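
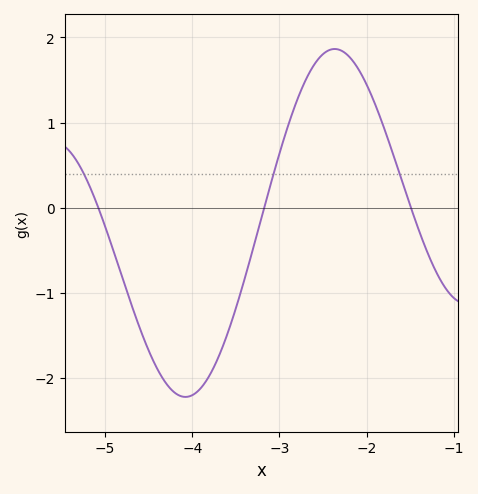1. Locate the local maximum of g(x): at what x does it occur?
-2.36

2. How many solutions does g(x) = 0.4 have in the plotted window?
3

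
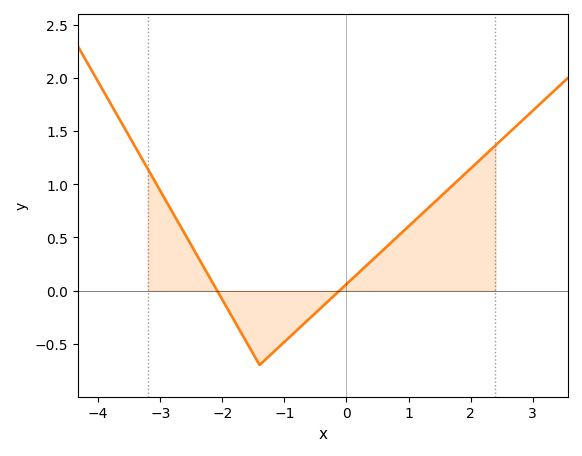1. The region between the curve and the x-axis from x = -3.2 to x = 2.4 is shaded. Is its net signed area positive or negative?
positive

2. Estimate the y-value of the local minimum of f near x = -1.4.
-0.699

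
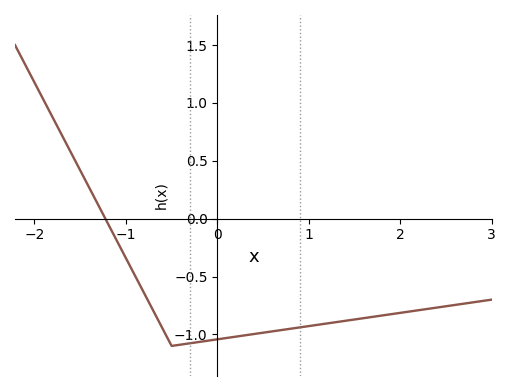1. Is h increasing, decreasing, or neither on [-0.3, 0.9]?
increasing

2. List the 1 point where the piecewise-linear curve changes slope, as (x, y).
(-0.5, -1.1)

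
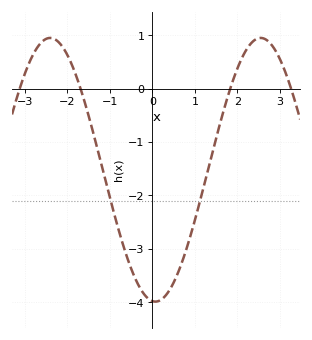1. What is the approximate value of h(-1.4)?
-0.797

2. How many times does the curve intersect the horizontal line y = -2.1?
2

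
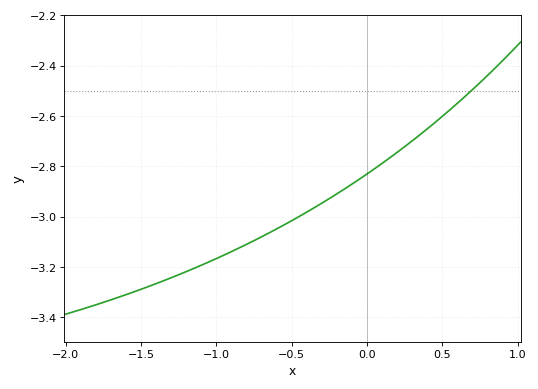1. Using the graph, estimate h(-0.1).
-2.88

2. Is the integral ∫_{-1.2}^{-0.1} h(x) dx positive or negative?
negative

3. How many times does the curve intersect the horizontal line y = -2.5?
1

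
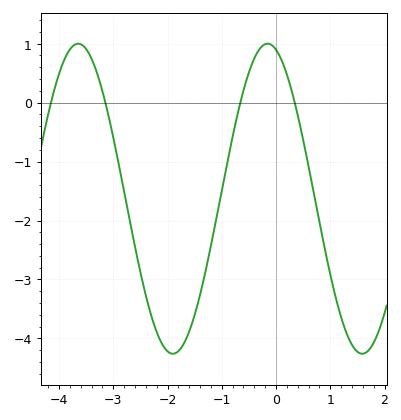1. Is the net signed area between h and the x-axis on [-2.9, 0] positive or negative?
negative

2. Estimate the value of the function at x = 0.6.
-1.08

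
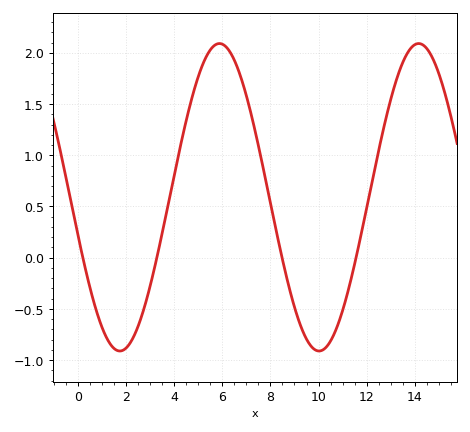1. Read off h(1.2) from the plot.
-0.8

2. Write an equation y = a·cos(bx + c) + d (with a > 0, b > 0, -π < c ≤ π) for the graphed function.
y = 1.5cos(0.76x + 1.8) + 0.59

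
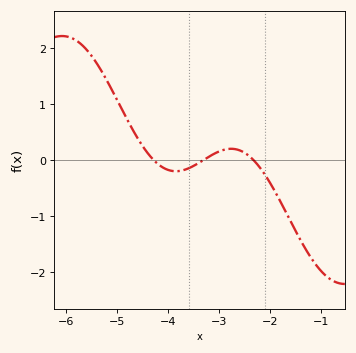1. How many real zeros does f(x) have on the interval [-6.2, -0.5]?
3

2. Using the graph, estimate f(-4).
-0.2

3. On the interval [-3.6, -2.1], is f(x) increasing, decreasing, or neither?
neither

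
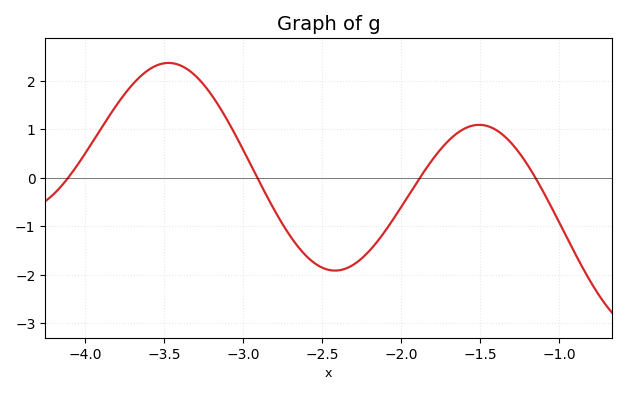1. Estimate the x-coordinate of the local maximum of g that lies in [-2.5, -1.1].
-1.5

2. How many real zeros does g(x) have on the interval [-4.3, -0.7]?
4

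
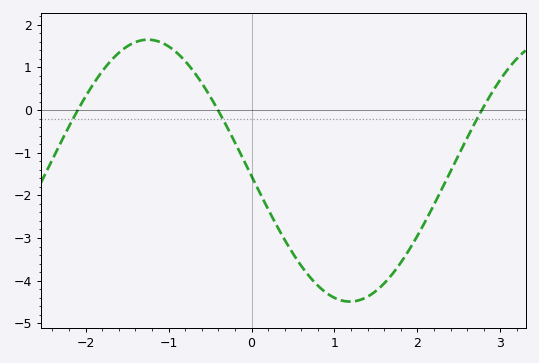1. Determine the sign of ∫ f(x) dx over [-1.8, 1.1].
negative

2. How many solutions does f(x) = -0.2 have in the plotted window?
3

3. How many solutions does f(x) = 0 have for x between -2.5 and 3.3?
3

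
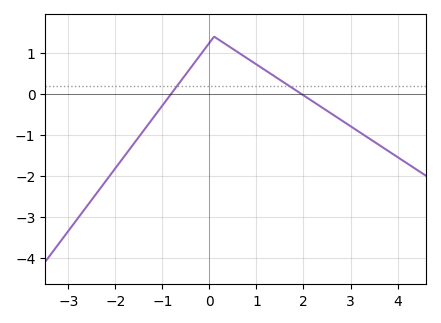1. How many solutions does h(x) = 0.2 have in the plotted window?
2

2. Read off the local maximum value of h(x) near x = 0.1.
1.4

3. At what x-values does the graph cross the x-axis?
-0.8, 2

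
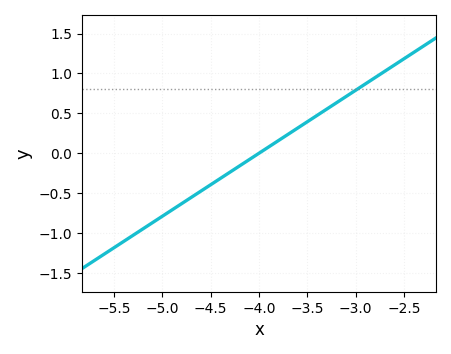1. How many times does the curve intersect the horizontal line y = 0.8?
1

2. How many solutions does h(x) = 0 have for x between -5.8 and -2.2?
1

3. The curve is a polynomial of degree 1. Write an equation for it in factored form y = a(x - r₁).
y = 0.79(x + 4)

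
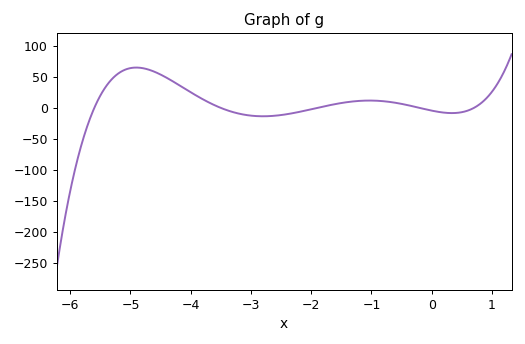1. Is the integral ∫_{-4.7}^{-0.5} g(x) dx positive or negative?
positive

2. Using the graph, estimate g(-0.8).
10.8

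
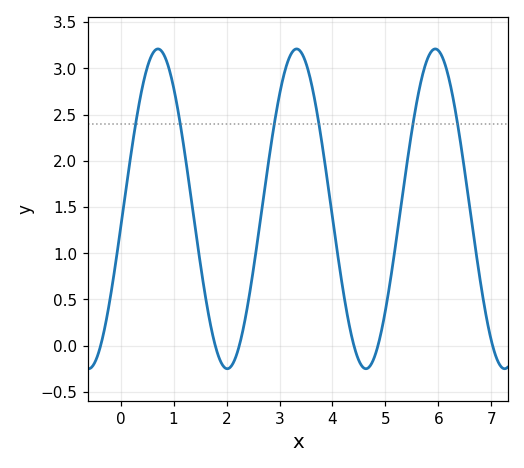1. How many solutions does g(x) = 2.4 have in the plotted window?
6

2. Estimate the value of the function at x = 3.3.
3.21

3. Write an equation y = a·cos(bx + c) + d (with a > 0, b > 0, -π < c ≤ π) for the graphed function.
y = 1.73cos(2.4x - 1.69) + 1.48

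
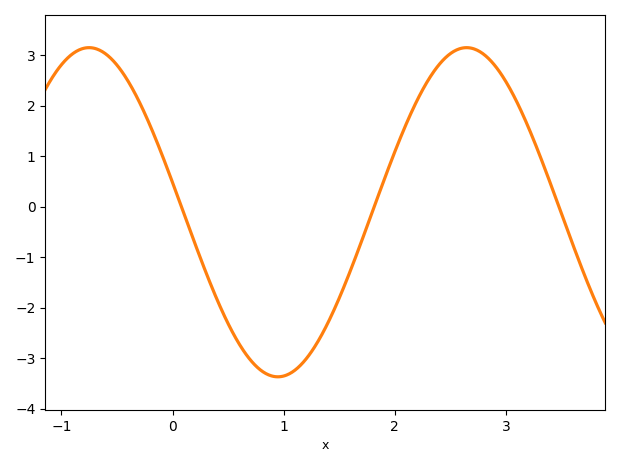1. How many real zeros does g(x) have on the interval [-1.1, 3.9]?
3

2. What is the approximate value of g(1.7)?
-0.688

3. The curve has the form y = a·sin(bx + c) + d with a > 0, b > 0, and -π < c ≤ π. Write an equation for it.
y = 3.26sin(1.85x + 2.96) - 0.11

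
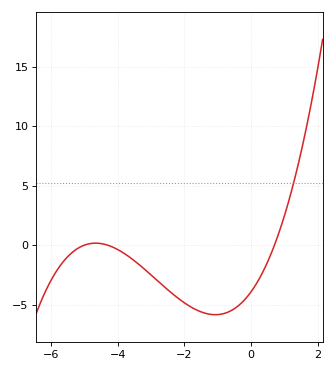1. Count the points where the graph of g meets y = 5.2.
1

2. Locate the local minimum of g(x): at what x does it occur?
-1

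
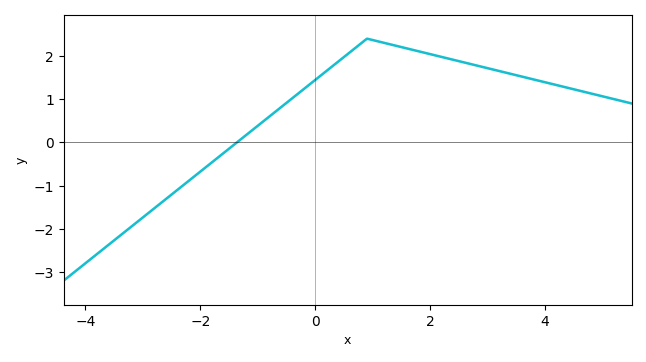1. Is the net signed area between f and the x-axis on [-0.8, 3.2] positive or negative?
positive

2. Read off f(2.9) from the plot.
1.7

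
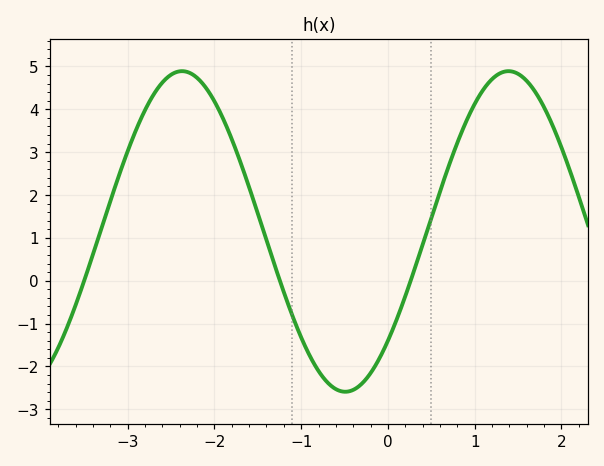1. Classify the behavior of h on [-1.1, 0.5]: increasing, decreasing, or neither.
neither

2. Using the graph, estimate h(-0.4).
-2.5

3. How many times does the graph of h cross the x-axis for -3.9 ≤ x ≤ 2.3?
3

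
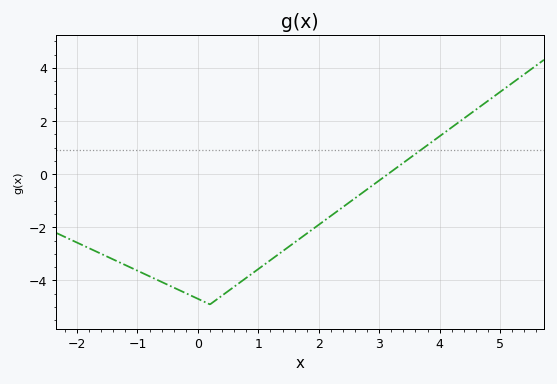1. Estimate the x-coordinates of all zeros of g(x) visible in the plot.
3.2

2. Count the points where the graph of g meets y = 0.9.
1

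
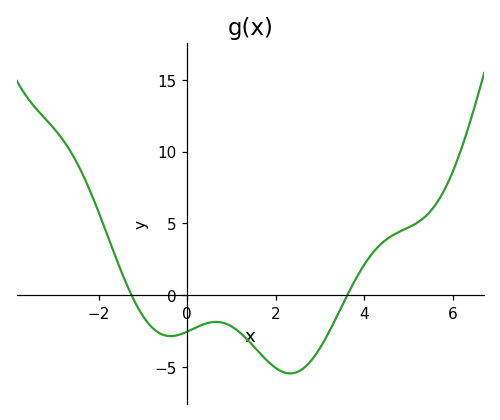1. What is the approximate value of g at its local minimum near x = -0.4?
-2.84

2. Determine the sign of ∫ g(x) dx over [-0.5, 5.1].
negative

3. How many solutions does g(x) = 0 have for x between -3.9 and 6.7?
2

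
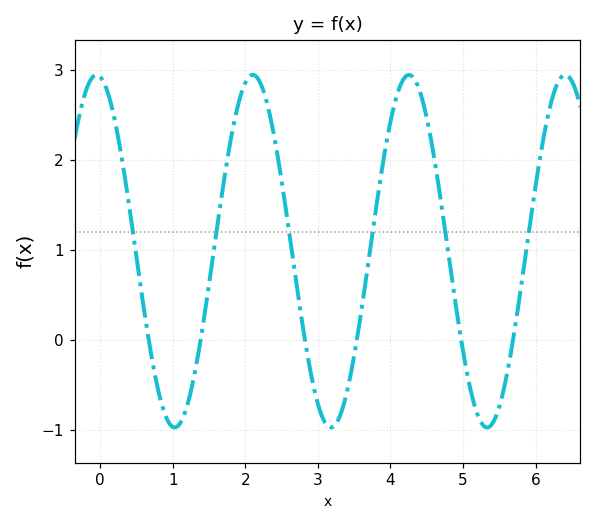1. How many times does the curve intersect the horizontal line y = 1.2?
6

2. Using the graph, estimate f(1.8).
2.2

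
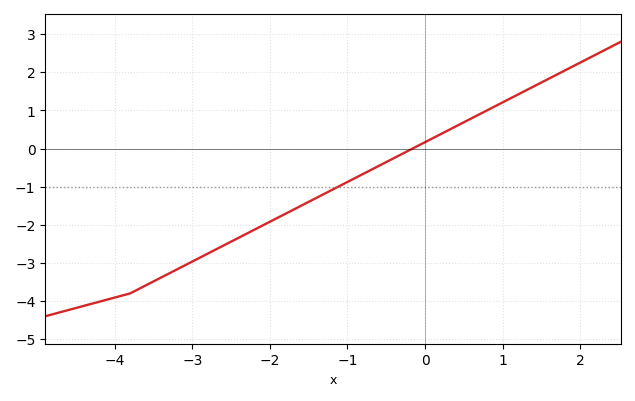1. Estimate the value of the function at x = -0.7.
-0.6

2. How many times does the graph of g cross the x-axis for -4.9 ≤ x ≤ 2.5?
1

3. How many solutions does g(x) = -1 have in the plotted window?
1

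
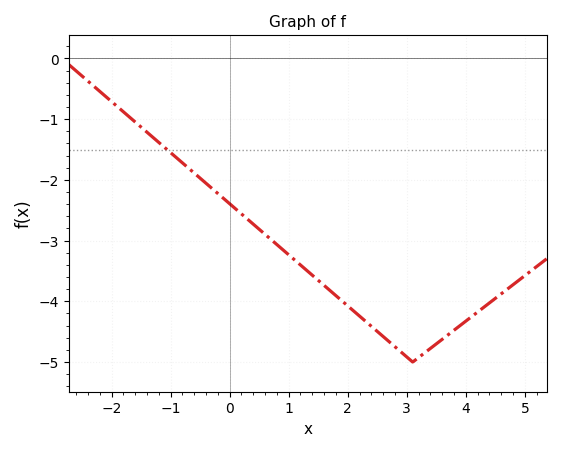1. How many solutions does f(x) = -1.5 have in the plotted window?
1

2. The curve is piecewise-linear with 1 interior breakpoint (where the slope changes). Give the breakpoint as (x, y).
(3.1, -5)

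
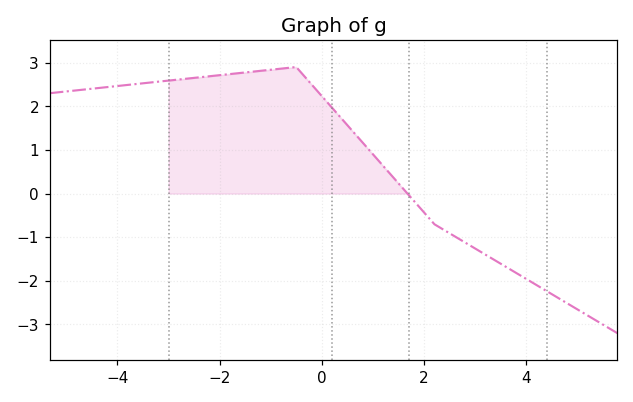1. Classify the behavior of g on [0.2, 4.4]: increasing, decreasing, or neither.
decreasing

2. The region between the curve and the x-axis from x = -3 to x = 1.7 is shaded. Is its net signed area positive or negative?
positive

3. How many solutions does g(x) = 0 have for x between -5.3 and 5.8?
1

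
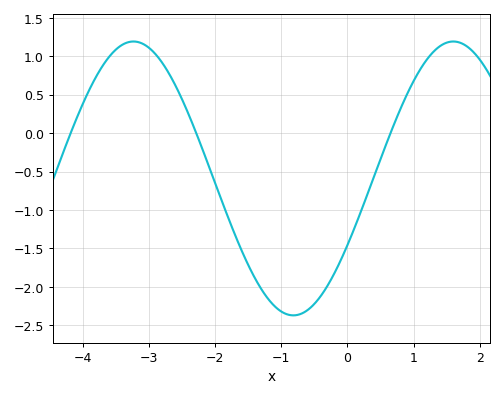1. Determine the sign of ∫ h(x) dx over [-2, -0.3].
negative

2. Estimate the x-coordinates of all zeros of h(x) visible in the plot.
-4.18, -2.28, 0.653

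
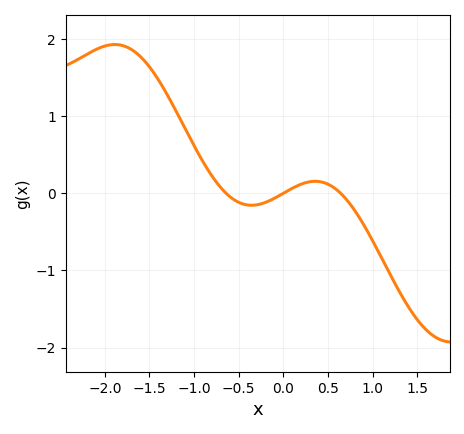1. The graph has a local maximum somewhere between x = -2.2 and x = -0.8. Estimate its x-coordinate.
-1.89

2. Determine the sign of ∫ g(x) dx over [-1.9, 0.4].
positive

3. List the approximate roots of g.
-0.642, 0, 0.642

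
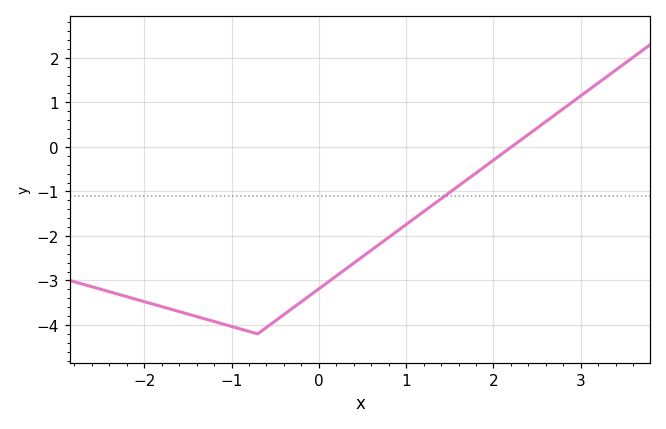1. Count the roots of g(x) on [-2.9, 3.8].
1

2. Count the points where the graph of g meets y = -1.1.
1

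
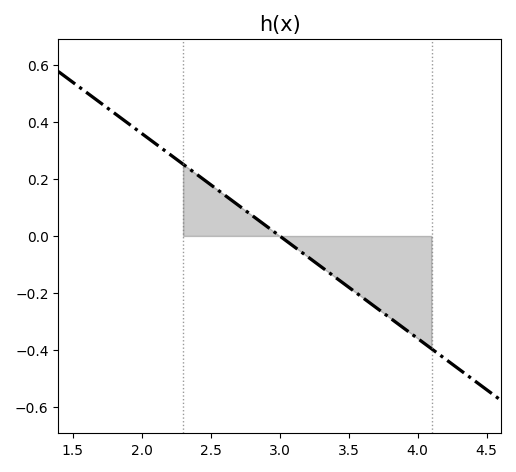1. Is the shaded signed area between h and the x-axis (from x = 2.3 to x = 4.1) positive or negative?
negative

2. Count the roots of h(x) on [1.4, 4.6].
1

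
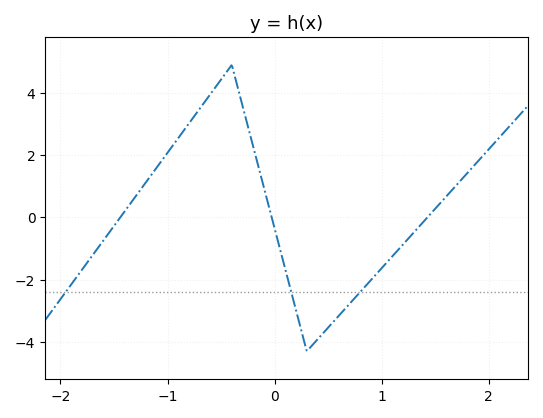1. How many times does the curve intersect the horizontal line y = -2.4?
3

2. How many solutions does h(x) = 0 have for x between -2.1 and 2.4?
3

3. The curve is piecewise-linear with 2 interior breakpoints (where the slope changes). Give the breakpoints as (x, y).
(-0.4, 4.9); (0.3, -4.3)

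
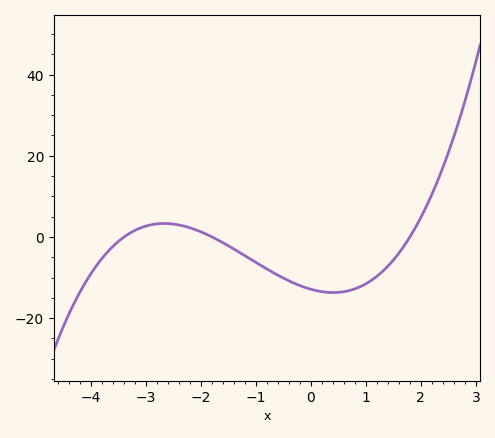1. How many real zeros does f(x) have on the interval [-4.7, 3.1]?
3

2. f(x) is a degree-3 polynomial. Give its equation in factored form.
y = 1.17(x + 3.4)(x + 1.8)(x - 1.8)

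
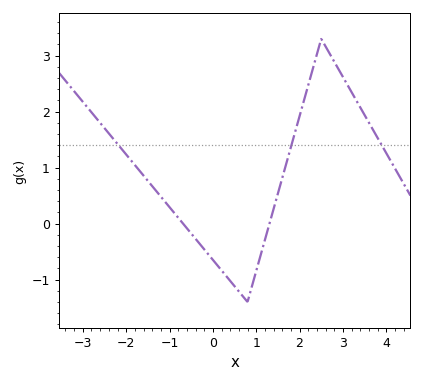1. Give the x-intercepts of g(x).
-0.6, 1.4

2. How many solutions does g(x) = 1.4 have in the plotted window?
3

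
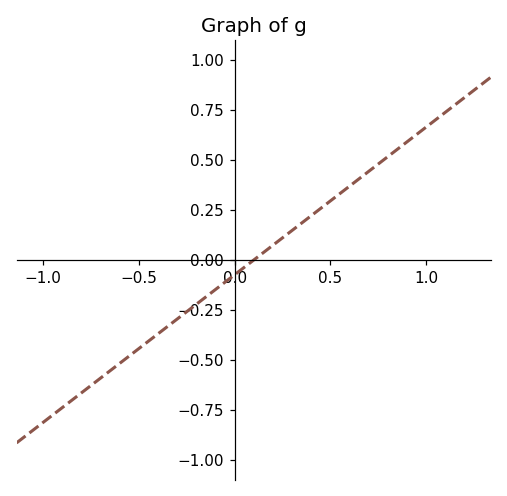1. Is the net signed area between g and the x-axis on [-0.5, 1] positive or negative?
positive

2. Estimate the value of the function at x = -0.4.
-0.35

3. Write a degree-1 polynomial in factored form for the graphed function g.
y = 0.74(x - 0.1)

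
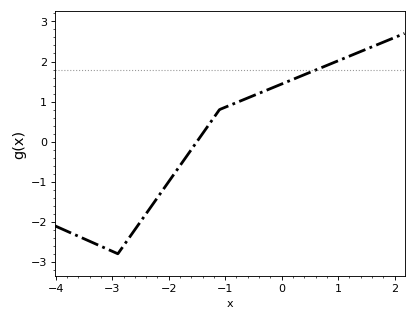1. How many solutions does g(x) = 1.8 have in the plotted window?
1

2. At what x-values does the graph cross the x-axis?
-1.5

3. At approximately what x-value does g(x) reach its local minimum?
-2.9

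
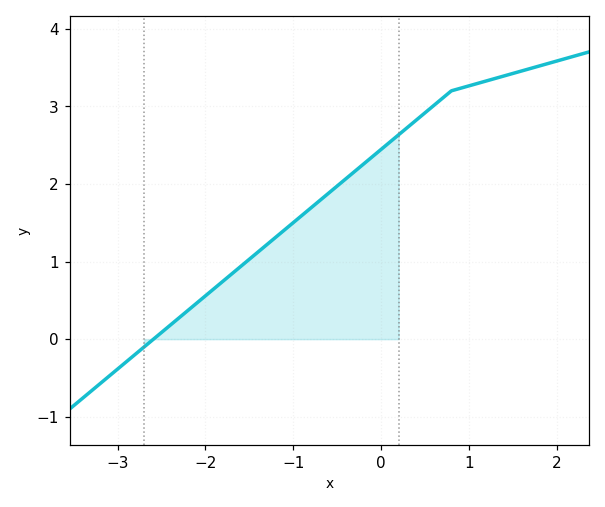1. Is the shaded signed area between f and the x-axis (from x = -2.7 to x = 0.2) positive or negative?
positive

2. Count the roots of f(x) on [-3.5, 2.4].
1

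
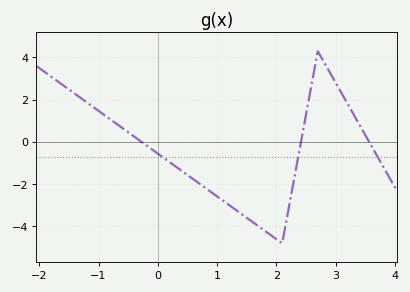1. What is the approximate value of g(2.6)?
2.8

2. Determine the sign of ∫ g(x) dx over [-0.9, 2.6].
negative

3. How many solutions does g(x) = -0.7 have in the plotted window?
3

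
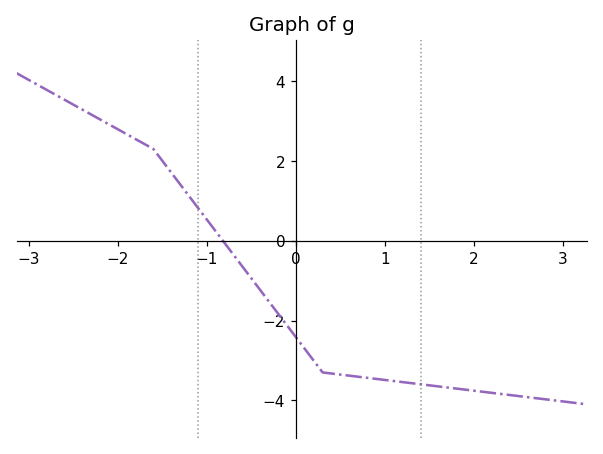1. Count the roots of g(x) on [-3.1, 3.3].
1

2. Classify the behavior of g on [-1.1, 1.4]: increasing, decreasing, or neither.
decreasing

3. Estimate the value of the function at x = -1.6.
2.2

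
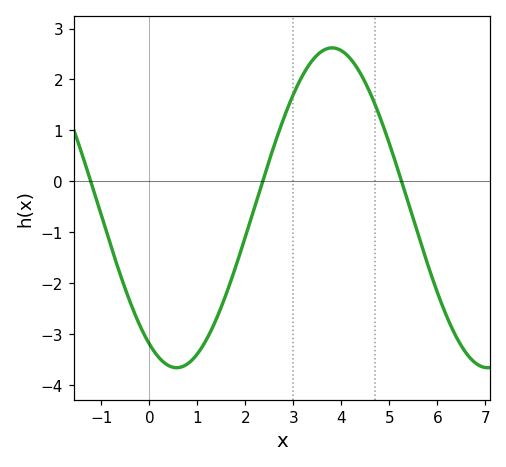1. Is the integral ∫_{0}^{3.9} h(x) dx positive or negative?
negative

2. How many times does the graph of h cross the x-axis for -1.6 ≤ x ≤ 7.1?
3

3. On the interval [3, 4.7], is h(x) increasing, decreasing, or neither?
neither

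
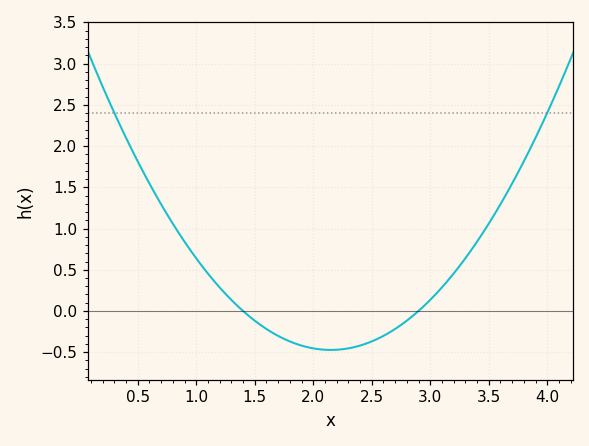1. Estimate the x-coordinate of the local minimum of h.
2.15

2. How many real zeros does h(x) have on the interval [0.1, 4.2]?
2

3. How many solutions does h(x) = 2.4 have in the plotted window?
2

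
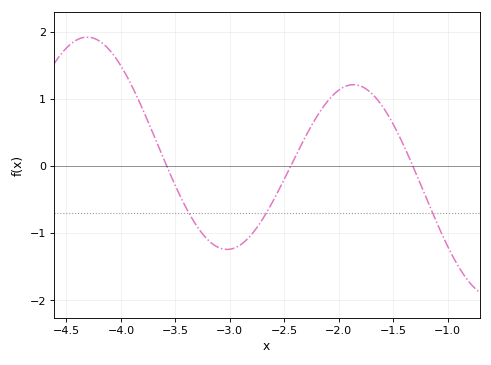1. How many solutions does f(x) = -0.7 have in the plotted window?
3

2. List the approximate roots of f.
-3.58, -2.44, -1.32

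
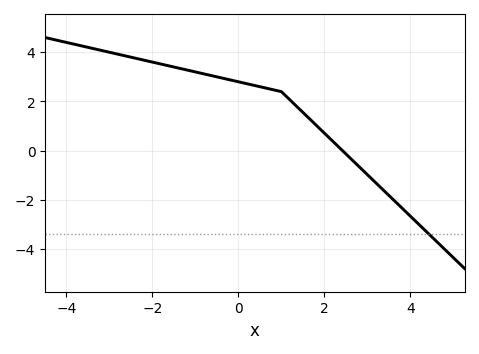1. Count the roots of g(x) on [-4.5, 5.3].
1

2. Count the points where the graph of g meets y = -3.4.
1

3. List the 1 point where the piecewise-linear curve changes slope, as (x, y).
(1, 2.4)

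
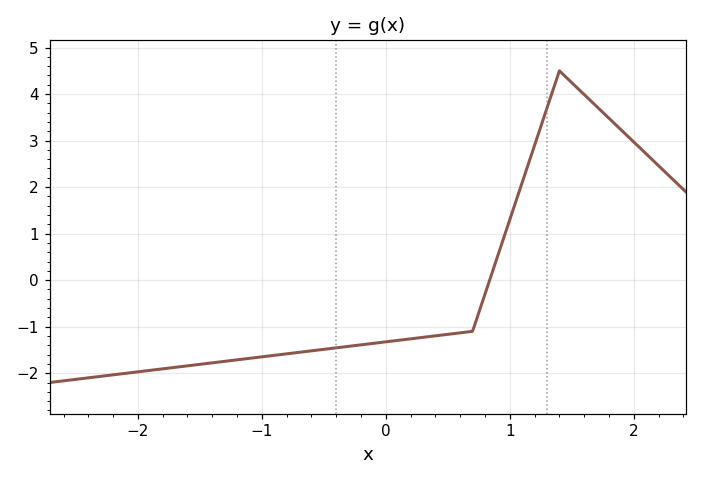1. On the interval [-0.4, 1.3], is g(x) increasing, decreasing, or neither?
increasing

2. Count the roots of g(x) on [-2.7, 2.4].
1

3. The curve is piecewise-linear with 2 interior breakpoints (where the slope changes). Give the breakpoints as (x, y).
(0.7, -1.1); (1.4, 4.5)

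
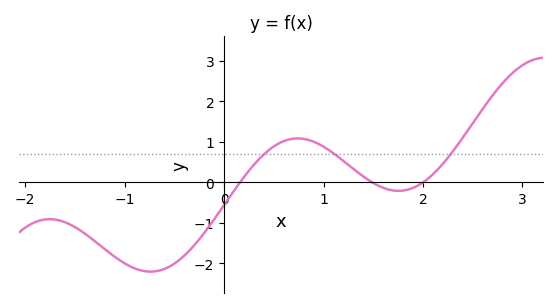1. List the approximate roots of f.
0.16, 1.49, 2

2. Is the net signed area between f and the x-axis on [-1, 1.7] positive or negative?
negative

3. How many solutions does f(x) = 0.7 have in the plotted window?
3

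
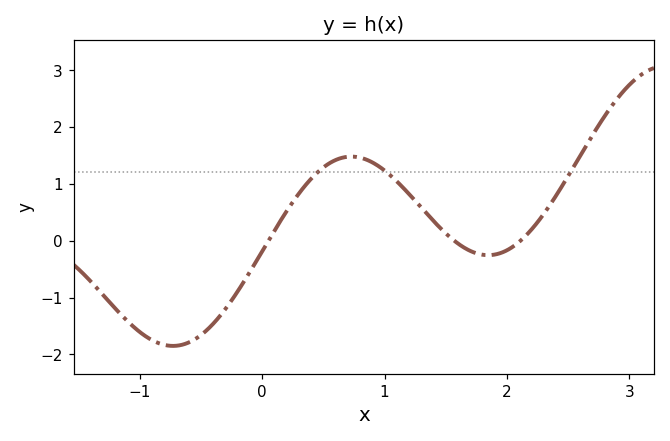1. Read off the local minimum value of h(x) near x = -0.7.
-1.85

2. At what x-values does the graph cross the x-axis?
0.051, 1.57, 2.11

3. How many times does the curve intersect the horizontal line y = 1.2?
3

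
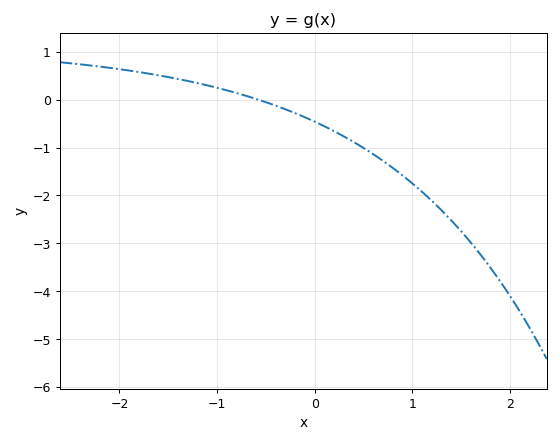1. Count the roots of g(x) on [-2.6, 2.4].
1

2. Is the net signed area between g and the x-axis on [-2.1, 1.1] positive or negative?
negative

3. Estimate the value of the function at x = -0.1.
-0.369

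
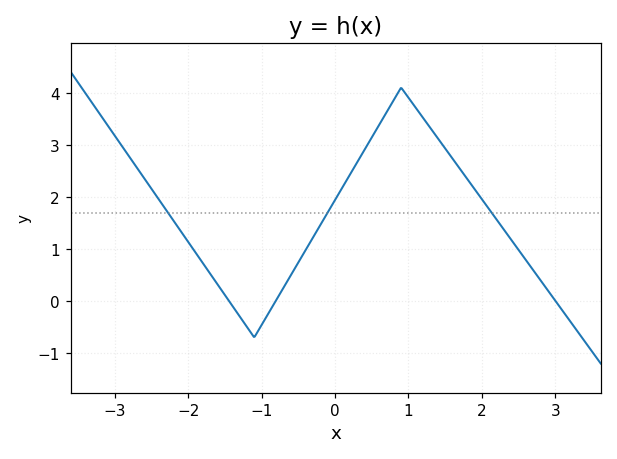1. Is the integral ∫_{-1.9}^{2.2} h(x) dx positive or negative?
positive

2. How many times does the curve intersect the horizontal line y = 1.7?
3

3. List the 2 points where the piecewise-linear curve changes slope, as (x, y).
(-1.1, -0.7); (0.9, 4.1)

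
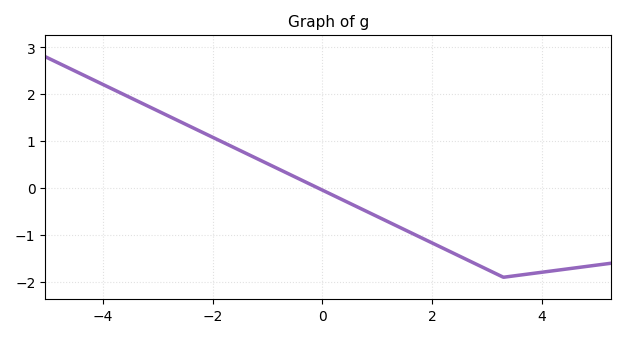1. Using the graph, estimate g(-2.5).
1.4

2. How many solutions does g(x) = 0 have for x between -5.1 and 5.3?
1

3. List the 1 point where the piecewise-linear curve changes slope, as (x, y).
(3.3, -1.9)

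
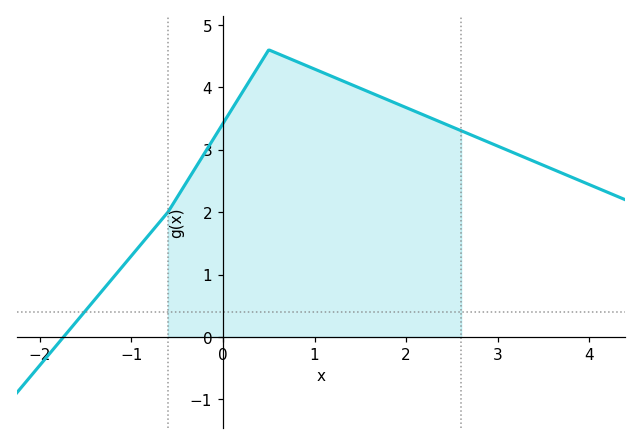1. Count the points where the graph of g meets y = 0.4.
1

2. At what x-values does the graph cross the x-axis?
-1.74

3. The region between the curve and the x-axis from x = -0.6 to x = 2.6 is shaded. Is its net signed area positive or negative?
positive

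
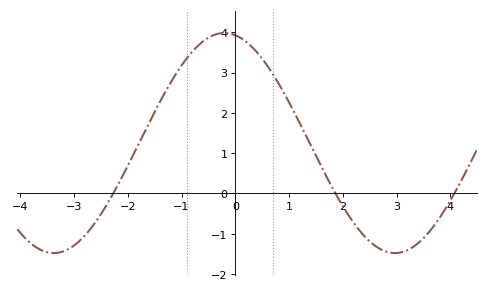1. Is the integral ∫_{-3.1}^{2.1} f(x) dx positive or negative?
positive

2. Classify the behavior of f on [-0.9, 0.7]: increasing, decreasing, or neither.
neither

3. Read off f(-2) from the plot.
0.685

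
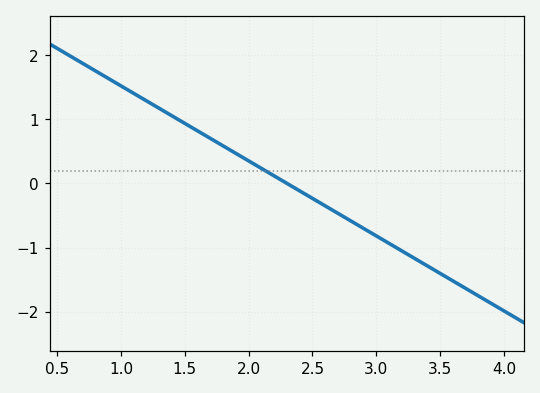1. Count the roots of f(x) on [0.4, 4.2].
1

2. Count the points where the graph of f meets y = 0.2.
1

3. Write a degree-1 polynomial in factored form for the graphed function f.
y = -1.17(x - 2.3)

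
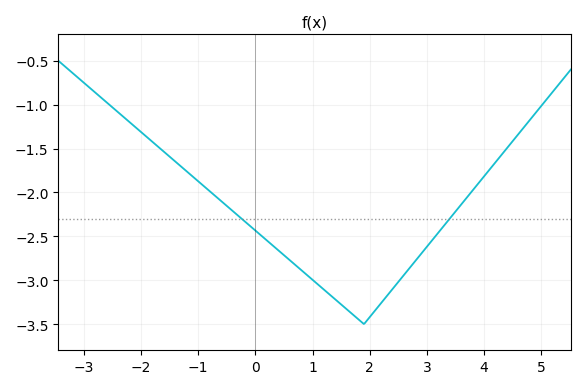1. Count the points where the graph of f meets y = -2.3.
2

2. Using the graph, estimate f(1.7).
-3.39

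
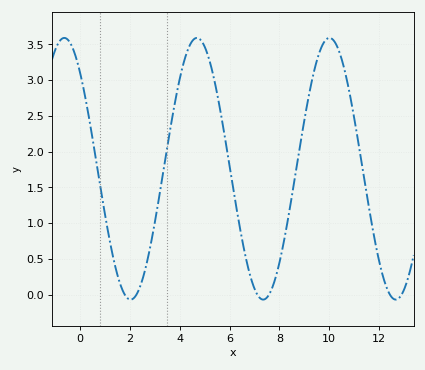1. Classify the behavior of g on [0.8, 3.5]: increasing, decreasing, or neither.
neither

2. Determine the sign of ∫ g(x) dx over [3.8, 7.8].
positive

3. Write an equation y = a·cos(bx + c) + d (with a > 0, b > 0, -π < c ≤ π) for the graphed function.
y = 1.83cos(1.18x + 0.75) + 1.76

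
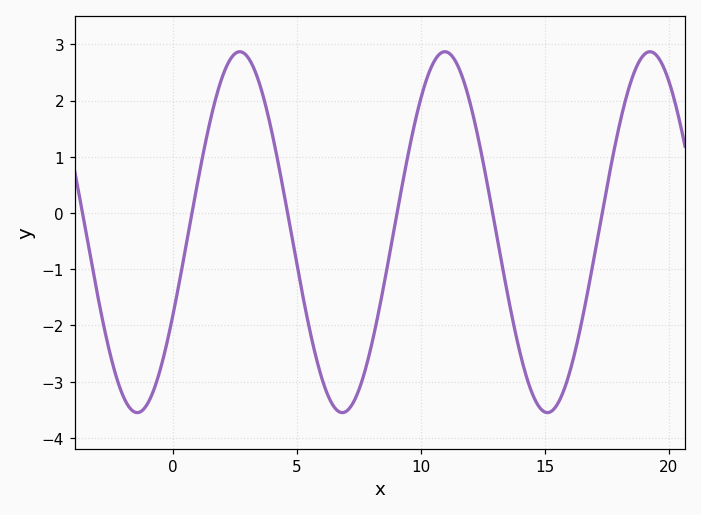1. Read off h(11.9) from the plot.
2.11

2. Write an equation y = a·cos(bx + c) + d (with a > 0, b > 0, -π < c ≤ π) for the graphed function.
y = 3.21cos(0.76x - 2.06) - 0.34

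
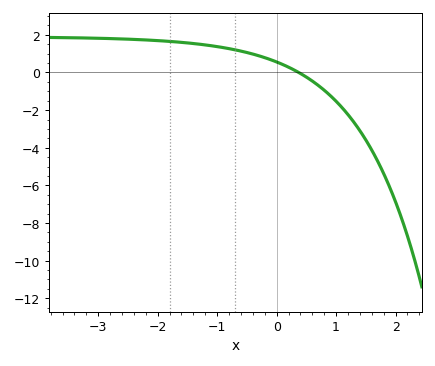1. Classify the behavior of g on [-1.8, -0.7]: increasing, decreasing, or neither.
decreasing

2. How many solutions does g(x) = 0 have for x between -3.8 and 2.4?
1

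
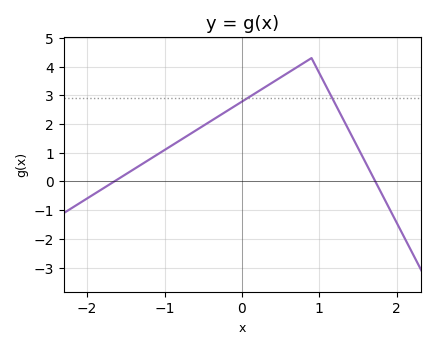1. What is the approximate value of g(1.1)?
3.26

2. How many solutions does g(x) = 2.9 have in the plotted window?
2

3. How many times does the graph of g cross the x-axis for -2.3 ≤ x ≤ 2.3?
2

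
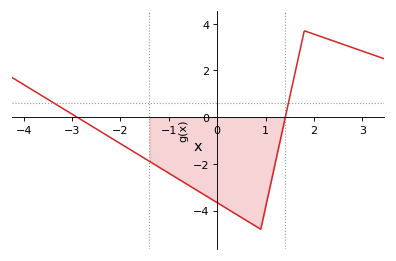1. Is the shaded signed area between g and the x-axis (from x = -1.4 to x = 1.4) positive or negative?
negative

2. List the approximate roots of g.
-2.8, 1.4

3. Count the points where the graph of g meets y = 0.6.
2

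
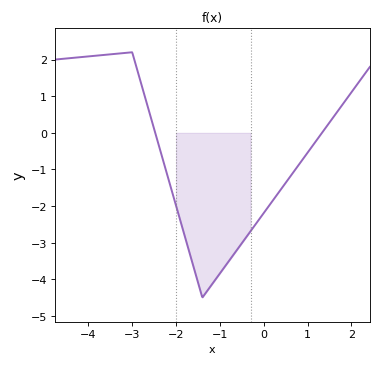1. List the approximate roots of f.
-2.47, 1.33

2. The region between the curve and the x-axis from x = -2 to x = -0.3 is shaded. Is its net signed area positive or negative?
negative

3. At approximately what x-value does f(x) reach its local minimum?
-1.4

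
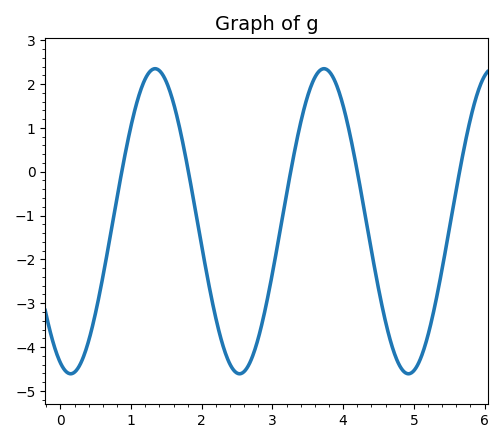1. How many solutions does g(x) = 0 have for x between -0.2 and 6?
5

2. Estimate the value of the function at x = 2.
-1.7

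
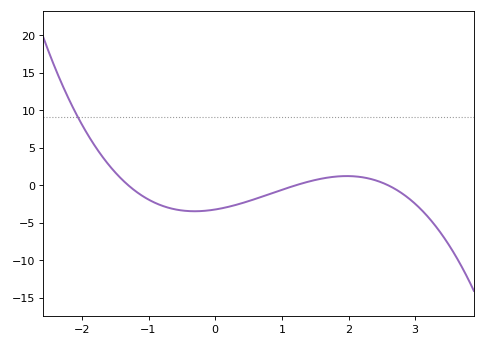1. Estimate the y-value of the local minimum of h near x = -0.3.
-3.44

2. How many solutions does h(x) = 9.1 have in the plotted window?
1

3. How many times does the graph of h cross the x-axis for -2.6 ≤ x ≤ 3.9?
3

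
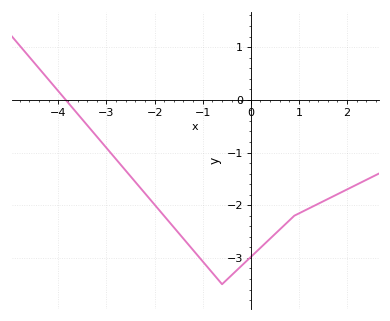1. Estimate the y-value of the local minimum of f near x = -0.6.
-3.5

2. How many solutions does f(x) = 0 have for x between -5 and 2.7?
1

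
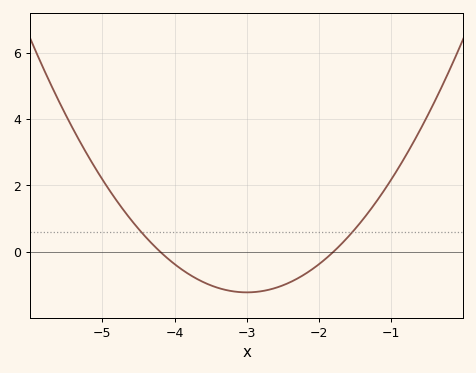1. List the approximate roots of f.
-4.2, -1.8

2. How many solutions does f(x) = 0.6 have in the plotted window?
2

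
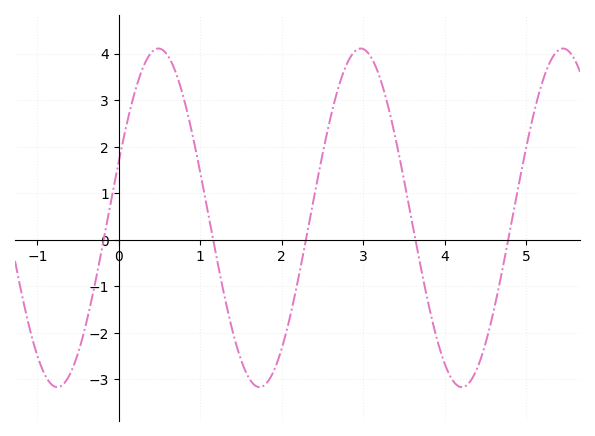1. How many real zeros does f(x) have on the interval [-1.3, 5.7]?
5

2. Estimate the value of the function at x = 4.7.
-0.7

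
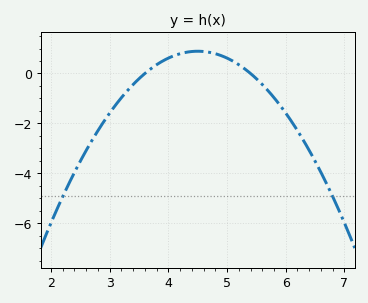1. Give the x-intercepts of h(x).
3.6, 5.4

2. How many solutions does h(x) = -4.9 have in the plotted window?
2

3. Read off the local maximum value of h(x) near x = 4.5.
0.891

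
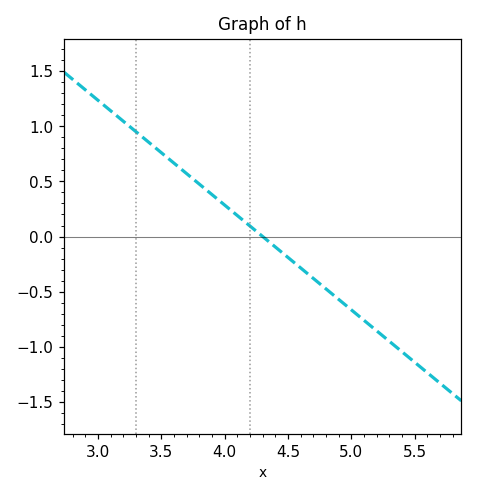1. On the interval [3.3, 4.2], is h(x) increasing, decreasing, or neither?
decreasing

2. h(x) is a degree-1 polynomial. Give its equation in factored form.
y = -0.95(x - 4.3)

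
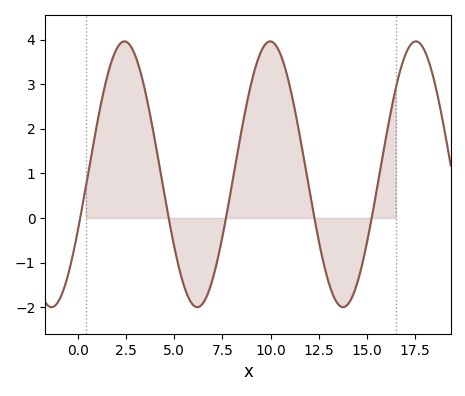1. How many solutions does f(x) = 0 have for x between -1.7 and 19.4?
5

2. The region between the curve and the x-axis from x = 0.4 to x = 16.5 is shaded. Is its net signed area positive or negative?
positive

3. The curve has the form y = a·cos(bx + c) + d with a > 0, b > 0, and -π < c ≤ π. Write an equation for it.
y = 2.98cos(0.83x - 2) + 0.98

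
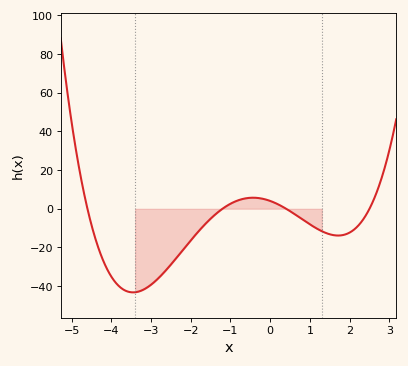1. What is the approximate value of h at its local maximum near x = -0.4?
5.7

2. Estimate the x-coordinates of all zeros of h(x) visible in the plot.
-4.6, -1.2, 0.4, 2.5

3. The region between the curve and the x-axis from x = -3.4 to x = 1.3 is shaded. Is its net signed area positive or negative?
negative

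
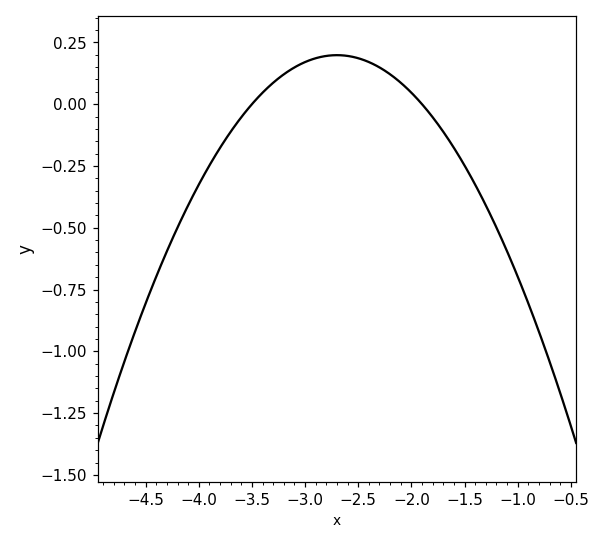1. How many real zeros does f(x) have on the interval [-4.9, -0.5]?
2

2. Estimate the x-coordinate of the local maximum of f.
-2.7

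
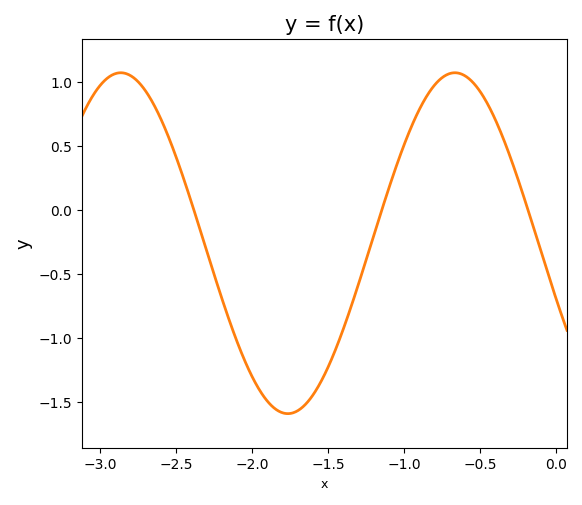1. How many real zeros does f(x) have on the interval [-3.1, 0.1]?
3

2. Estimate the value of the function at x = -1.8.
-1.6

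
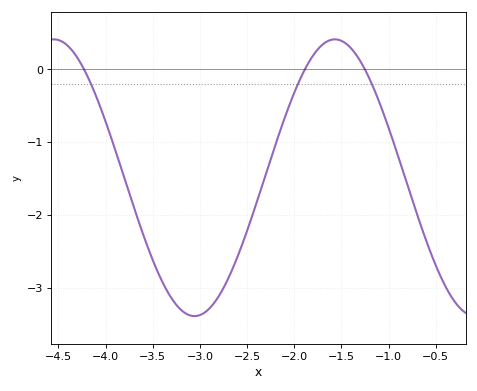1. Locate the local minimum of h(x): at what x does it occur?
-3.1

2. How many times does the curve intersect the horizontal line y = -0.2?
3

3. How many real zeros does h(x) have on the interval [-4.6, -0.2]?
3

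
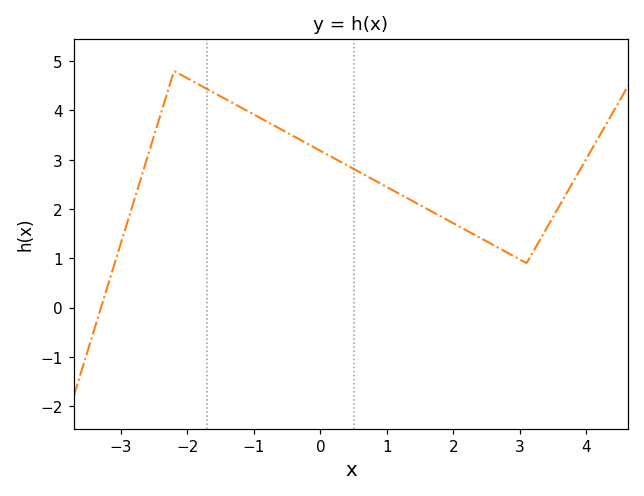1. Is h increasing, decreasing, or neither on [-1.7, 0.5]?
decreasing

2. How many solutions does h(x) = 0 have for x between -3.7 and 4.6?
1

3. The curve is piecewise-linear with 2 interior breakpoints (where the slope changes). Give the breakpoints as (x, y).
(-2.2, 4.8); (3.1, 0.9)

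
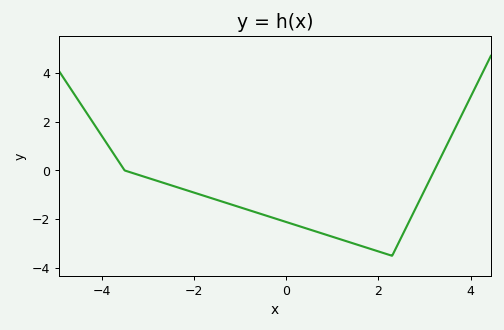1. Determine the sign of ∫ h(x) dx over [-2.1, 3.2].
negative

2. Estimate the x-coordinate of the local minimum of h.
2.3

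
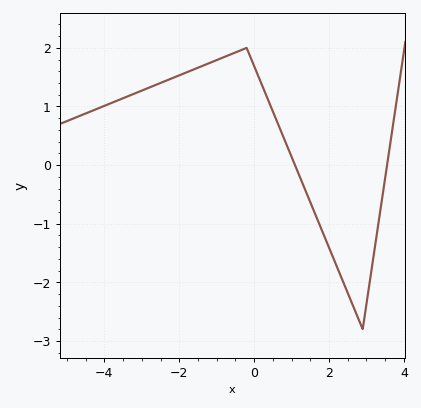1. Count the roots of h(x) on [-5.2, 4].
2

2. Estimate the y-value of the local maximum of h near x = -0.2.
2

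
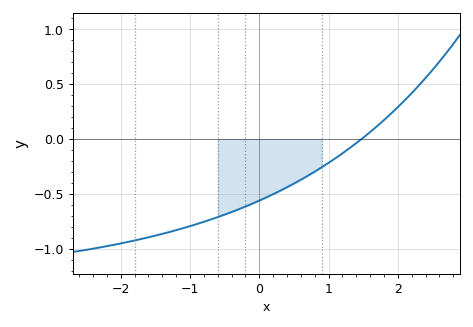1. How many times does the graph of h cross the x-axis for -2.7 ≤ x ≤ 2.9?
1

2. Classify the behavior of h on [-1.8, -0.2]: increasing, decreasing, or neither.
increasing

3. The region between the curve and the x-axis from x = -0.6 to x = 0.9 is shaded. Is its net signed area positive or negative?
negative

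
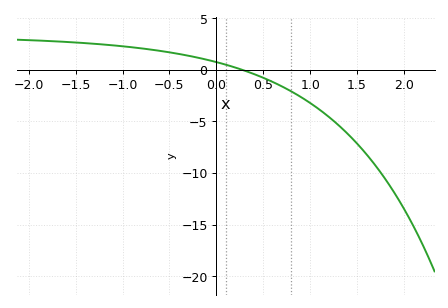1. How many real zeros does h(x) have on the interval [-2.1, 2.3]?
1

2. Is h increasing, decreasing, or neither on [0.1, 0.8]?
decreasing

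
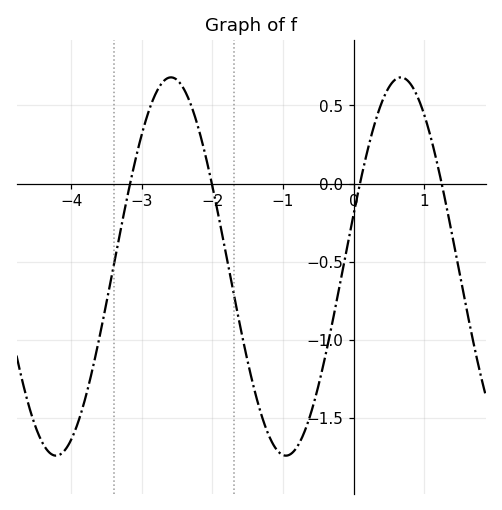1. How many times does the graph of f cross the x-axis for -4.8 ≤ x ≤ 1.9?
4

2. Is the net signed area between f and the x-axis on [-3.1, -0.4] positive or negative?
negative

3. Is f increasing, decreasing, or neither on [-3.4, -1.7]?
neither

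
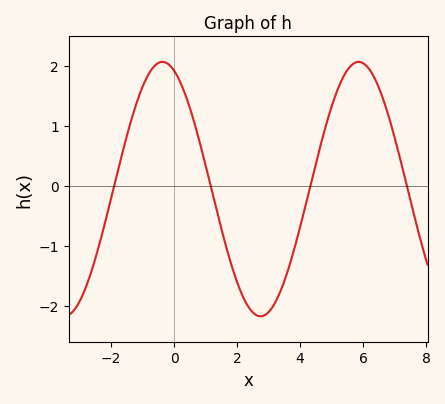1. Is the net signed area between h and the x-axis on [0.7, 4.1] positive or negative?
negative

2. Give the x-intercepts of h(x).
-1.8, 1.2, 4.4, 7.4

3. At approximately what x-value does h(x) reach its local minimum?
2.8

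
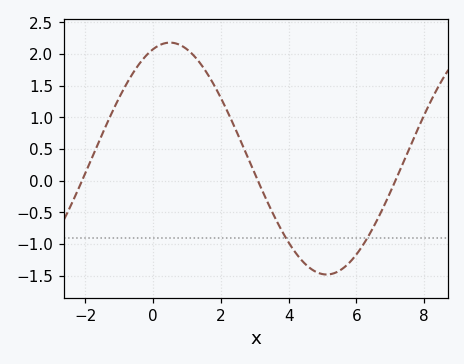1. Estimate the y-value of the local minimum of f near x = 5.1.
-1.48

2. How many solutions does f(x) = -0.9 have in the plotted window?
2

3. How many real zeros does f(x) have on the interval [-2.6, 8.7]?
3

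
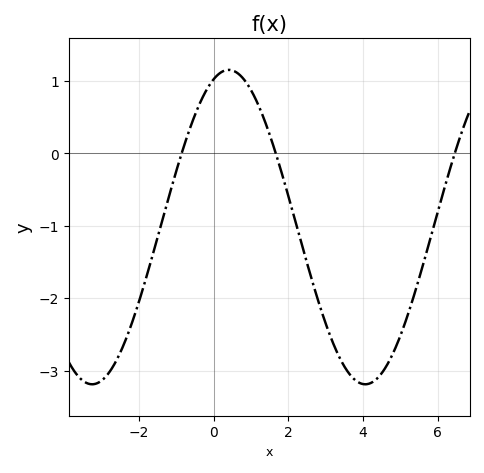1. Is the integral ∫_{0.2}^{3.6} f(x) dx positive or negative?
negative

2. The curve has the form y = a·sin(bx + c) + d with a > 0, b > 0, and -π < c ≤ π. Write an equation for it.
y = 2.17sin(0.86x + 1.2) - 1.02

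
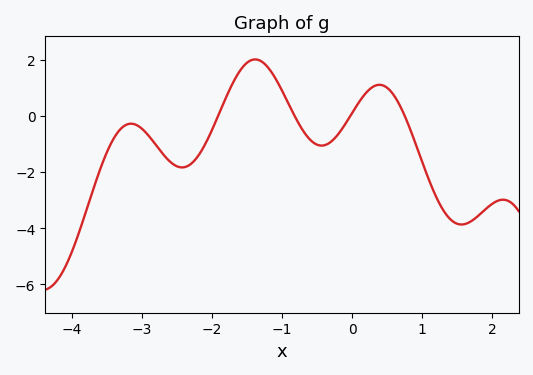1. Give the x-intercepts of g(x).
-1.9, -0.8, 0, 0.7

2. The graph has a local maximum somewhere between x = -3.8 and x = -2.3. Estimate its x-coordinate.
-3.2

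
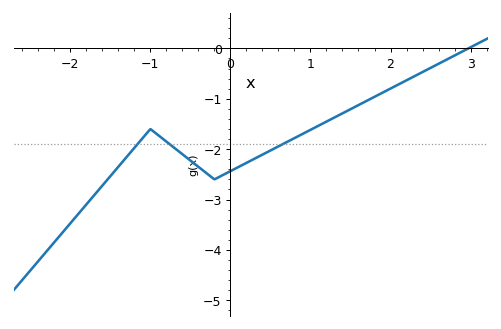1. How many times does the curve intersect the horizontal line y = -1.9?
3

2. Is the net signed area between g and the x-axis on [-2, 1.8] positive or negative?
negative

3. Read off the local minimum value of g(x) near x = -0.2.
-2.6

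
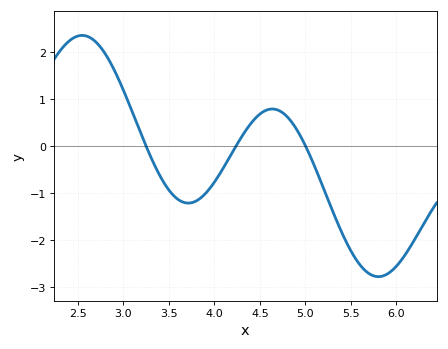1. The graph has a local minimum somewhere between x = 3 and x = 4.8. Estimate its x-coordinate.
3.71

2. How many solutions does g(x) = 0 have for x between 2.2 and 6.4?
3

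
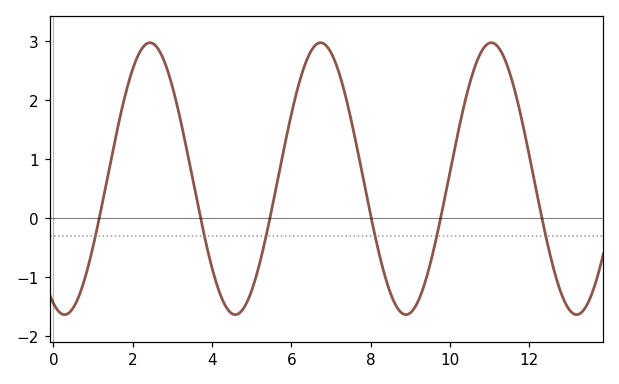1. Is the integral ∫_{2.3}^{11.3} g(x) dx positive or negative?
positive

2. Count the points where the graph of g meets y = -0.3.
6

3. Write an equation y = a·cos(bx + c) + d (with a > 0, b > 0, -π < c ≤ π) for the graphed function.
y = 2.3cos(1.46x + 2.73) + 0.67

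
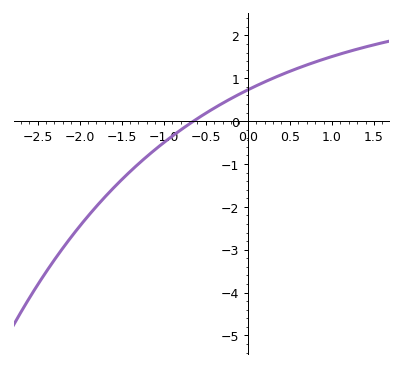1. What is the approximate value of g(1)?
1.5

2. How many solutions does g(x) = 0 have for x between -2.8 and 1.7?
1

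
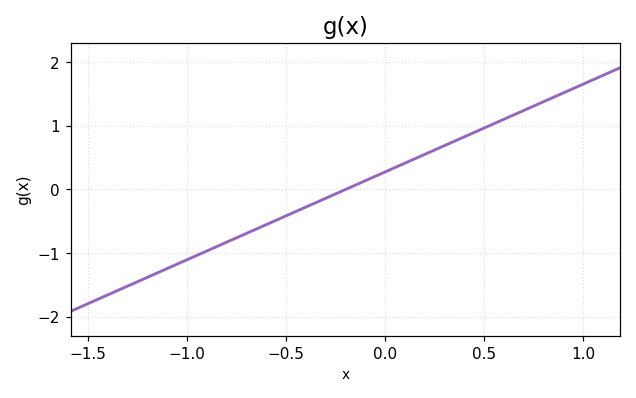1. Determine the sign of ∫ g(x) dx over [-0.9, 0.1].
negative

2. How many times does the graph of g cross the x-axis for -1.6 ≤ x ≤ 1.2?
1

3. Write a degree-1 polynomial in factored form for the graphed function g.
y = 1.38(x + 0.2)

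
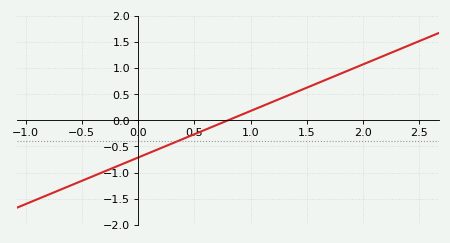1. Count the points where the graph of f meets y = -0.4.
1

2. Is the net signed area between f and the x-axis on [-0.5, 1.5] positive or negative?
negative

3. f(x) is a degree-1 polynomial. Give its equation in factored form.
y = 0.89(x - 0.8)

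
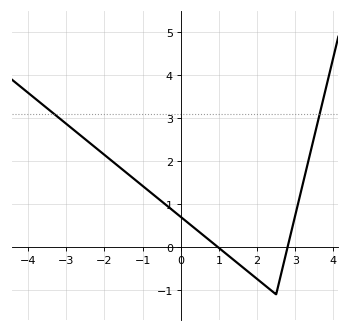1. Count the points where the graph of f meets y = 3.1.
2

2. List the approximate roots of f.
1, 2.8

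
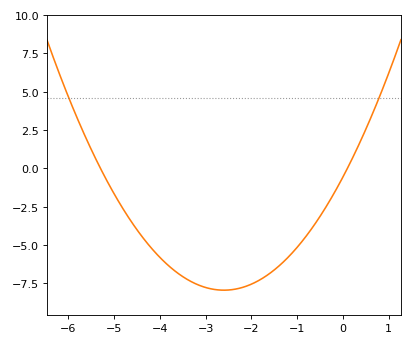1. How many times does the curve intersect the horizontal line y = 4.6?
2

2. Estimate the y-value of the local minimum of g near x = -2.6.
-7.95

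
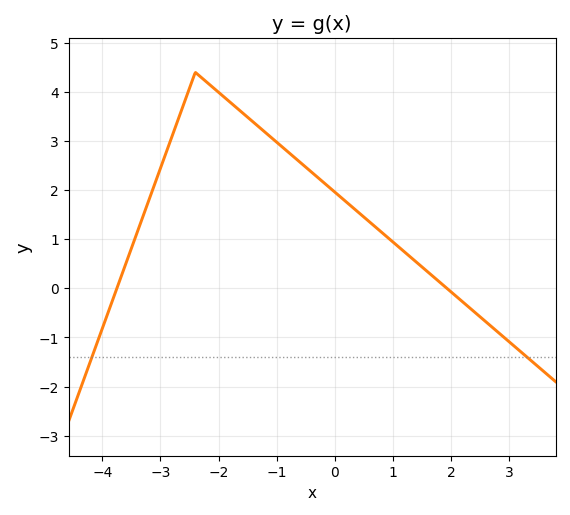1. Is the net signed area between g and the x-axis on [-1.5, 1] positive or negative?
positive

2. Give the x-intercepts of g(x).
-3.8, 2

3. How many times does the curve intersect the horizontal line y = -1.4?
2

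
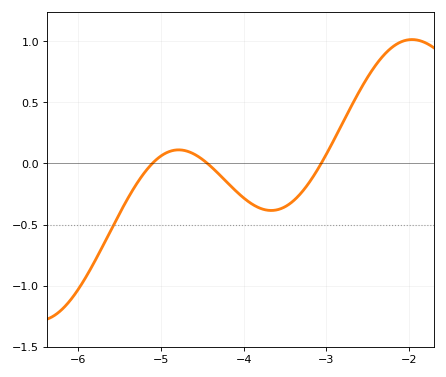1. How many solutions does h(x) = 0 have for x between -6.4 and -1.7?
3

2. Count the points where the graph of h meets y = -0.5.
1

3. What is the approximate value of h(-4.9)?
0.097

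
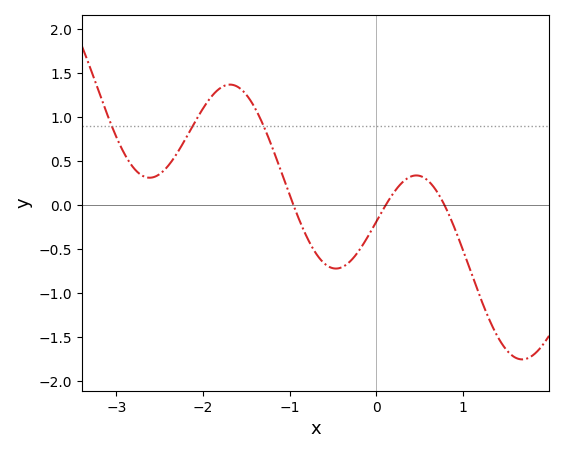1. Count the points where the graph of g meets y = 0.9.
3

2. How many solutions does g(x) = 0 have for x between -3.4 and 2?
3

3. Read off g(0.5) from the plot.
0.333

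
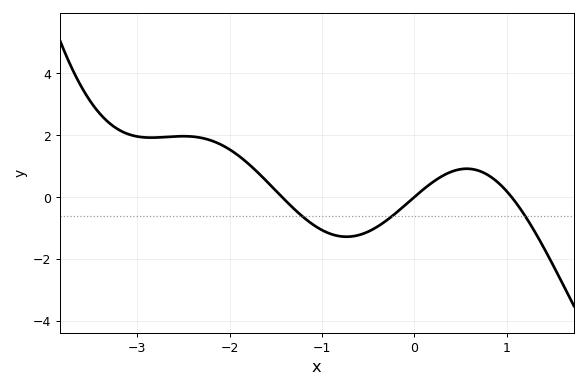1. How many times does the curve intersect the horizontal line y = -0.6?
3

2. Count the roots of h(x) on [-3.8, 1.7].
3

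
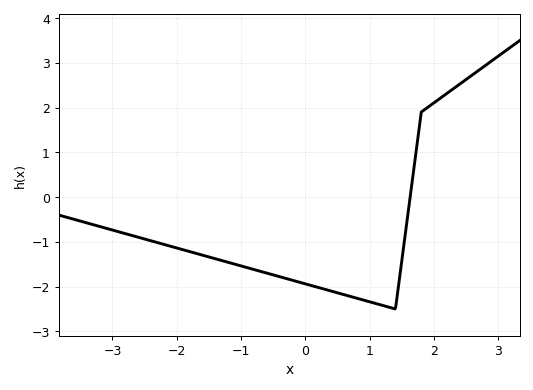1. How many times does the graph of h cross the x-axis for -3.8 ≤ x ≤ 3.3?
1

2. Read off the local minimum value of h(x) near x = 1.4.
-2.5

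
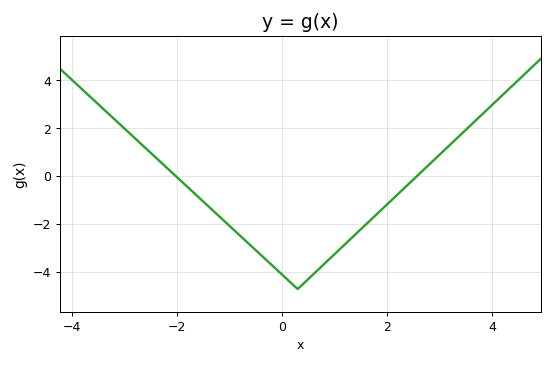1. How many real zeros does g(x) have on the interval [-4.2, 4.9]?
2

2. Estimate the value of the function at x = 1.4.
-2.42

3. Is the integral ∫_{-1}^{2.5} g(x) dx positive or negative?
negative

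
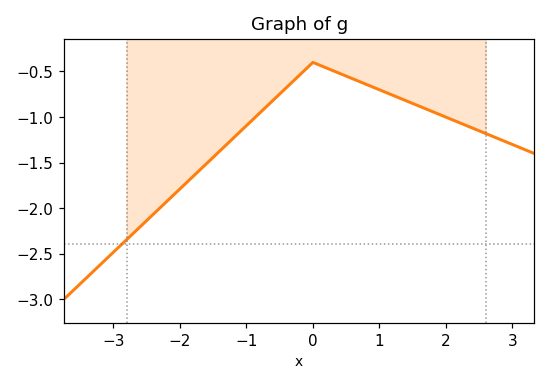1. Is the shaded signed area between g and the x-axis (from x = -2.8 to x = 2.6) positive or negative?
negative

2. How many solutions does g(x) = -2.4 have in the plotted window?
1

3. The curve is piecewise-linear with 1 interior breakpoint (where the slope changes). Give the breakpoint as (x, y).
(0, -0.4)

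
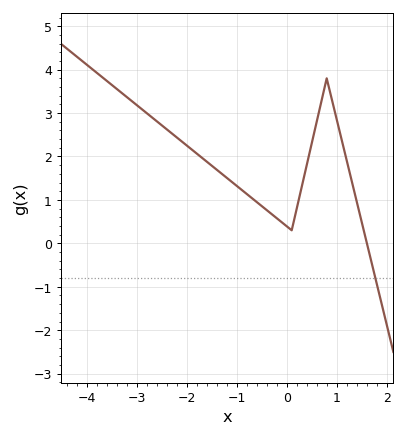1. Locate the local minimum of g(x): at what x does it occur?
0.1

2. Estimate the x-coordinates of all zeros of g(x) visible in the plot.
1.6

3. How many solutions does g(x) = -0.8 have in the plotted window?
1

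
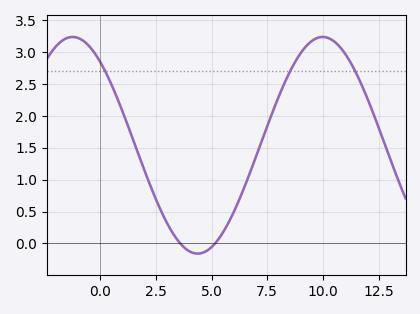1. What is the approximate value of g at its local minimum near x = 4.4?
-0.15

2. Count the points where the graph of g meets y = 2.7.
3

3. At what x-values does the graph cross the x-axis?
3.6, 5.2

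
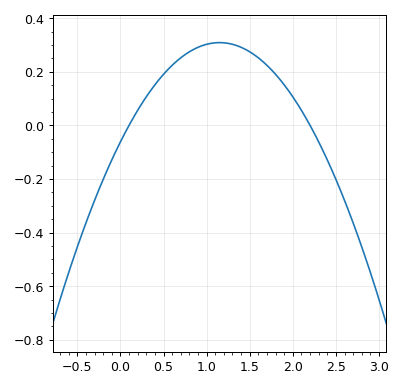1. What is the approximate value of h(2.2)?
0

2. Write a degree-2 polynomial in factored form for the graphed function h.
y = -0.28(x - 0.1)(x - 2.2)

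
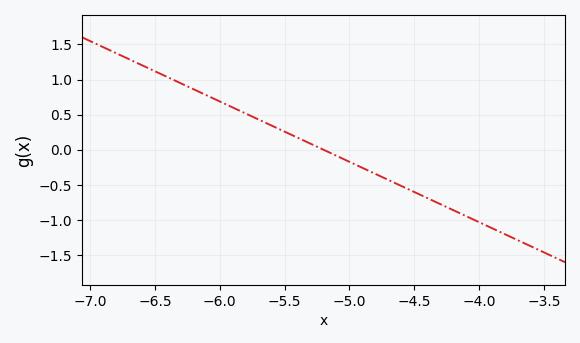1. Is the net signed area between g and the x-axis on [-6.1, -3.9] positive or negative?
negative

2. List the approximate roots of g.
-5.2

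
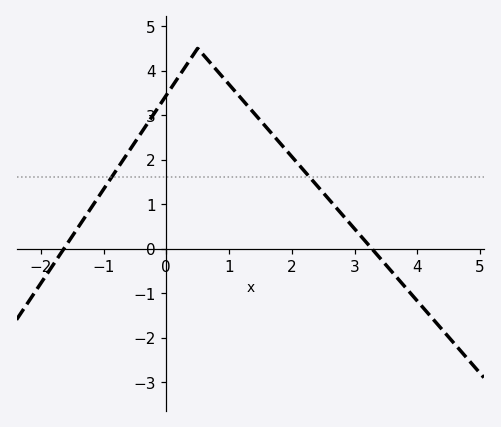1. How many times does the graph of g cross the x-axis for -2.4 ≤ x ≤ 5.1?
2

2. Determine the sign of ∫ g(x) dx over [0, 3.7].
positive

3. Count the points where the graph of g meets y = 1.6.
2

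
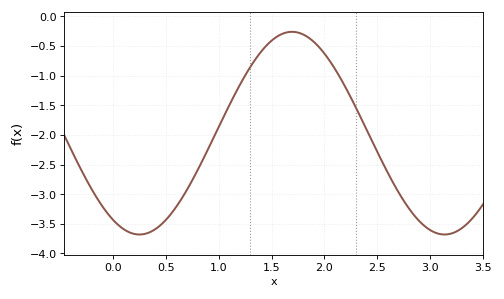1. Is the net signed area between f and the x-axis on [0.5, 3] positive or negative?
negative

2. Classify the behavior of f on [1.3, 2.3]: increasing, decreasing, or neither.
neither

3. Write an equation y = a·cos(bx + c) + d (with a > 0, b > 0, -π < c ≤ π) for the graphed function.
y = 1.71cos(2.2x + 2.6) - 1.97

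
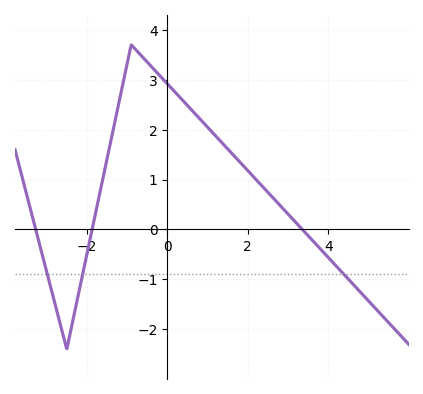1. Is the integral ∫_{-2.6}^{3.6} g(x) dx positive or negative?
positive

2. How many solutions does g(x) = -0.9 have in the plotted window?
3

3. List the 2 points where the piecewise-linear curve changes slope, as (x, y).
(-2.5, -2.4); (-0.9, 3.7)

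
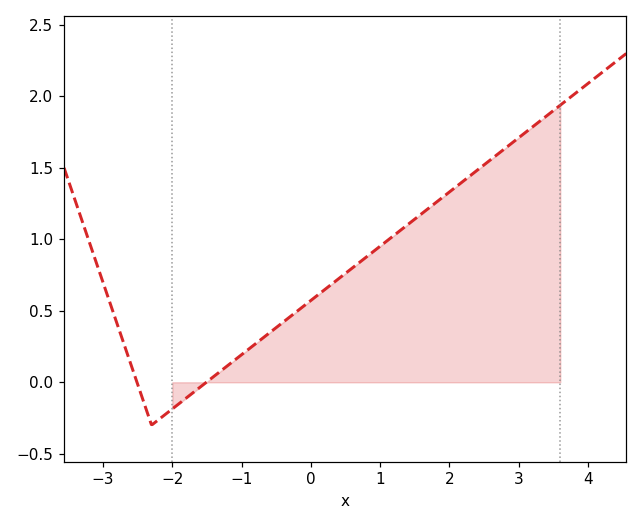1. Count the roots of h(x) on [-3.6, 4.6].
2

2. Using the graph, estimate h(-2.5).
0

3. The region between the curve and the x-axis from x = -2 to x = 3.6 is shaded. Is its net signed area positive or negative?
positive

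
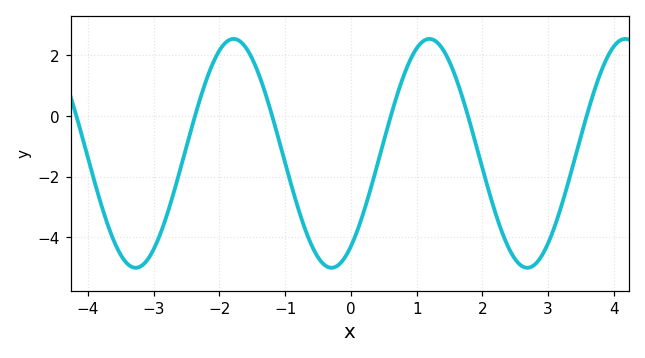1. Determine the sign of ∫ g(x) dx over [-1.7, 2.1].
negative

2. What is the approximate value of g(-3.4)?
-4.86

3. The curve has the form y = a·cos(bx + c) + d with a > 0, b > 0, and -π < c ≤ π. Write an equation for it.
y = 3.77cos(2.11x - 2.52) - 1.23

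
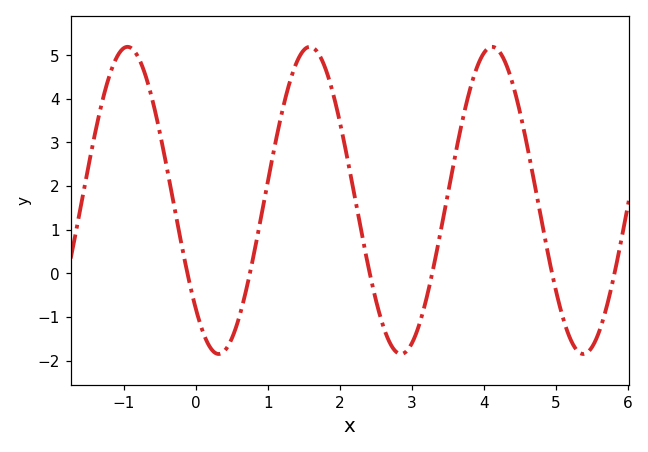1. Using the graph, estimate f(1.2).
3.7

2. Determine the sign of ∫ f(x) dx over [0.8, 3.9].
positive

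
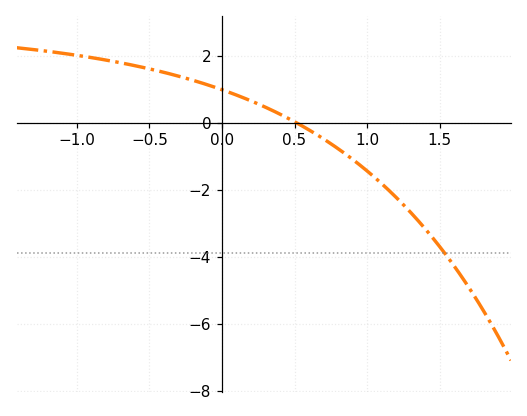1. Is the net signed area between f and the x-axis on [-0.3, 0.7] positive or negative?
positive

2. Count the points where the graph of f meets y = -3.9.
1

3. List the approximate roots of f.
0.5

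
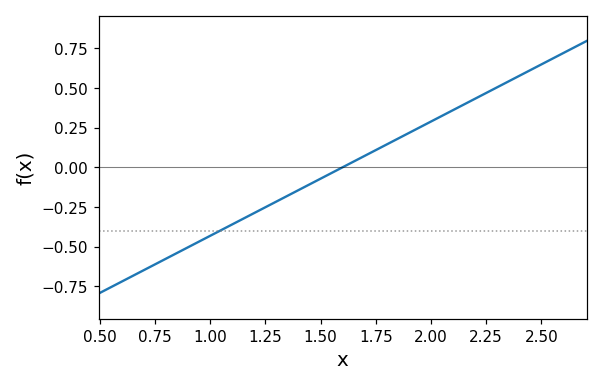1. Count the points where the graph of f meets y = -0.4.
1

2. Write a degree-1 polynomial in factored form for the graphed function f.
y = 0.72(x - 1.6)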